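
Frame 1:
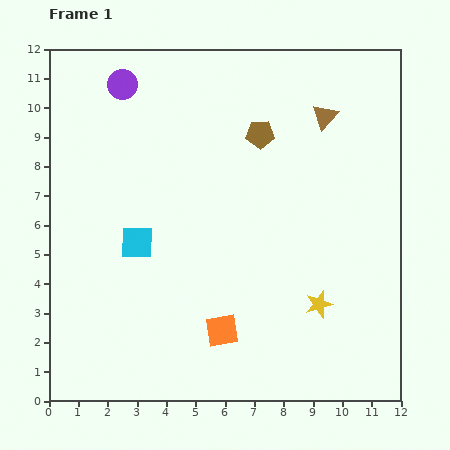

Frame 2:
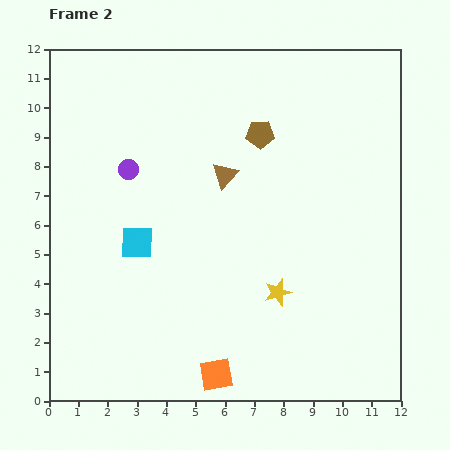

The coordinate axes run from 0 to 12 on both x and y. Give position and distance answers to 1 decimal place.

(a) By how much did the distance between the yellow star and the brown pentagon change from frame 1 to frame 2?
-0.7

Distance in frame 1: 6.1. Distance in frame 2: 5.4.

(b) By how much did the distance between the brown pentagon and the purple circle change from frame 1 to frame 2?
-0.3

Distance in frame 1: 5.0. Distance in frame 2: 4.7.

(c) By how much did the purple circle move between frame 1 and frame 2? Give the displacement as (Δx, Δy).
(0.2, -2.9)

The purple circle was at (2.5, 10.8) in frame 1 and (2.7, 7.9) in frame 2.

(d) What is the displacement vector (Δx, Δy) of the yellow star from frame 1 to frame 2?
(-1.4, 0.4)

The yellow star was at (9.2, 3.3) in frame 1 and (7.8, 3.7) in frame 2.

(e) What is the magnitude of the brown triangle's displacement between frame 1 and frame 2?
3.9

The brown triangle moved from (9.4, 9.7) to (6.0, 7.7), a distance of √(3.4² + 2.0²) ≈ 3.9.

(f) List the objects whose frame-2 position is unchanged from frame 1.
the cyan square, the brown pentagon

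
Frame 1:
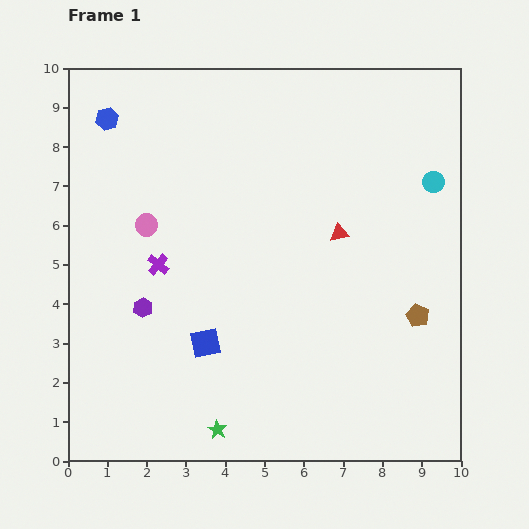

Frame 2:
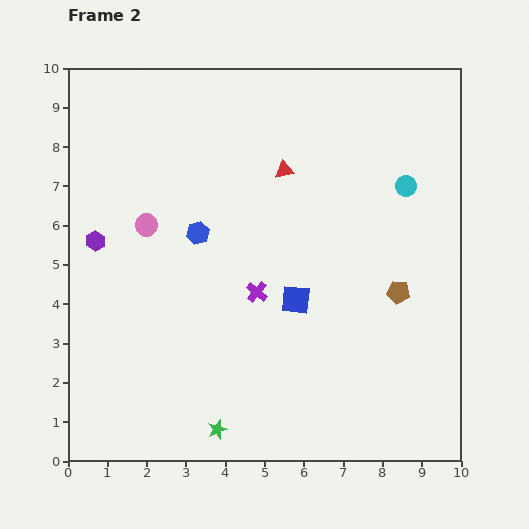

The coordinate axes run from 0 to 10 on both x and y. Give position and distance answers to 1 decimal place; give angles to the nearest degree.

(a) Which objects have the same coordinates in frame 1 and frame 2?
the pink circle, the green star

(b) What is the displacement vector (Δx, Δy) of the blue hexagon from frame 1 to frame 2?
(2.3, -2.9)

The blue hexagon was at (1.0, 8.7) in frame 1 and (3.3, 5.8) in frame 2.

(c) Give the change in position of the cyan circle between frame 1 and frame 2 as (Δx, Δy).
(-0.7, -0.1)

The cyan circle was at (9.3, 7.1) in frame 1 and (8.6, 7.0) in frame 2.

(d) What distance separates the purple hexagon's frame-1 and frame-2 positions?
2.1

The purple hexagon moved from (1.9, 3.9) to (0.7, 5.6), a distance of √(1.2² + 1.7²) ≈ 2.1.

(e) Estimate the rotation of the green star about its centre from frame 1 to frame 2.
22° clockwise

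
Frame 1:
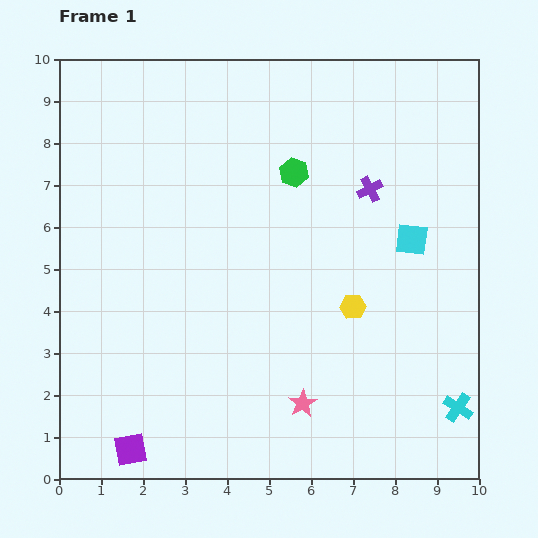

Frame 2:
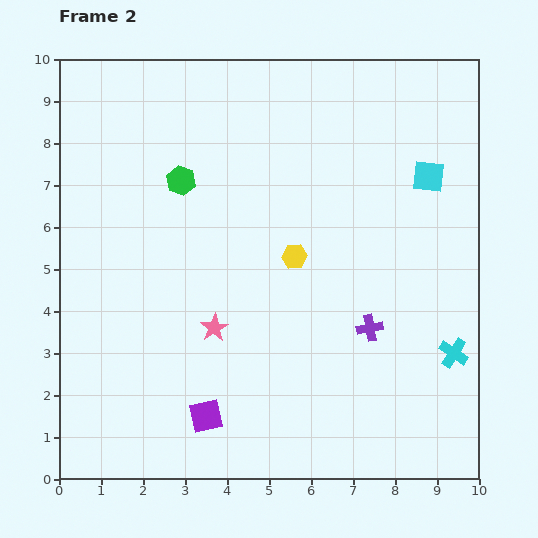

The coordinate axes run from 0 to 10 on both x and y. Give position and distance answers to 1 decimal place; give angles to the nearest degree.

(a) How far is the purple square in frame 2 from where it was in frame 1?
2.0

The purple square moved from (1.7, 0.7) to (3.5, 1.5), a distance of √(1.8² + 0.8²) ≈ 2.0.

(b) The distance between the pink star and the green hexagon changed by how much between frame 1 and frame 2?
-1.9

Distance in frame 1: 5.5. Distance in frame 2: 3.6.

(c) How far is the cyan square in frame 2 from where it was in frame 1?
1.6

The cyan square moved from (8.4, 5.7) to (8.8, 7.2), a distance of √(0.4² + 1.5²) ≈ 1.6.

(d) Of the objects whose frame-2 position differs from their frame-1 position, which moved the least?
the cyan cross

(moved 1.3)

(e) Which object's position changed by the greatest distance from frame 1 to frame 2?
the purple cross

(moved 3.3; next 2.8)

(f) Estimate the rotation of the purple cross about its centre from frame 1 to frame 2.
17° clockwise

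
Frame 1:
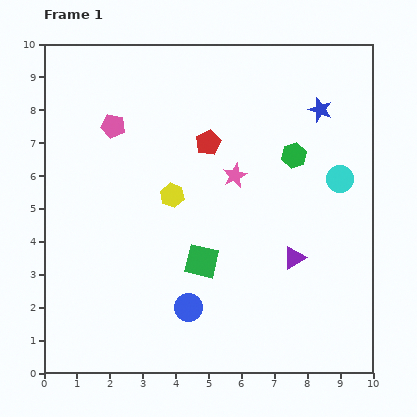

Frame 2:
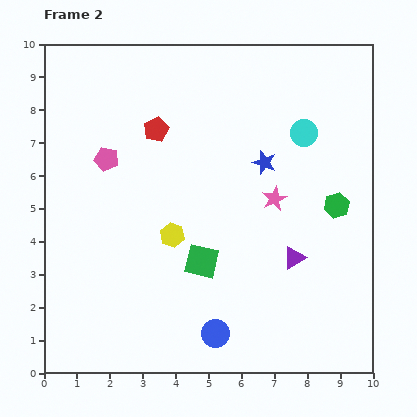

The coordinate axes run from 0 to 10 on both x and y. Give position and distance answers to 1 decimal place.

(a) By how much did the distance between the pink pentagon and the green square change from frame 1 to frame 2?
-0.7

Distance in frame 1: 4.9. Distance in frame 2: 4.2.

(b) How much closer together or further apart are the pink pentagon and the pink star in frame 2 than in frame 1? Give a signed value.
+1.2

Distance in frame 1: 4.0. Distance in frame 2: 5.2.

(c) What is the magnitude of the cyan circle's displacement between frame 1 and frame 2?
1.8

The cyan circle moved from (9.0, 5.9) to (7.9, 7.3), a distance of √(1.1² + 1.4²) ≈ 1.8.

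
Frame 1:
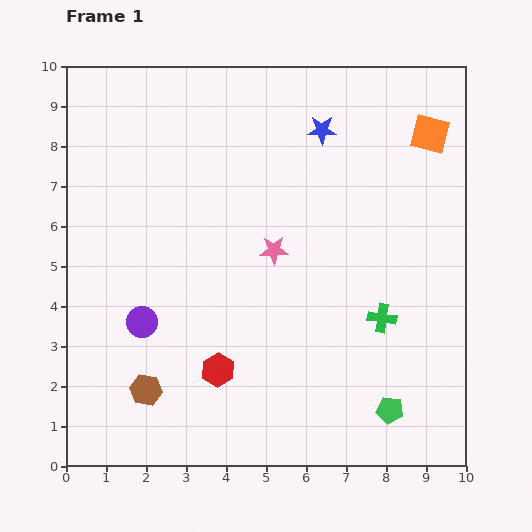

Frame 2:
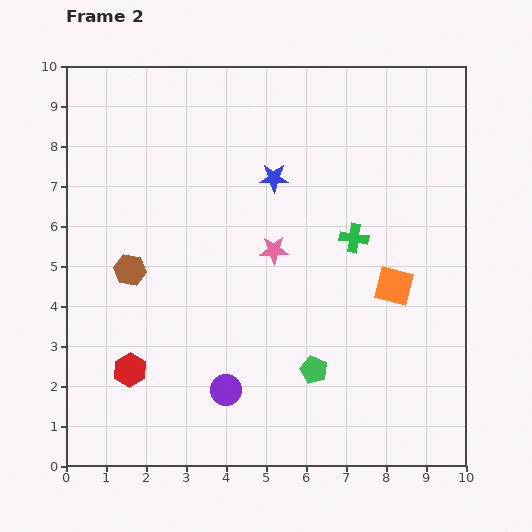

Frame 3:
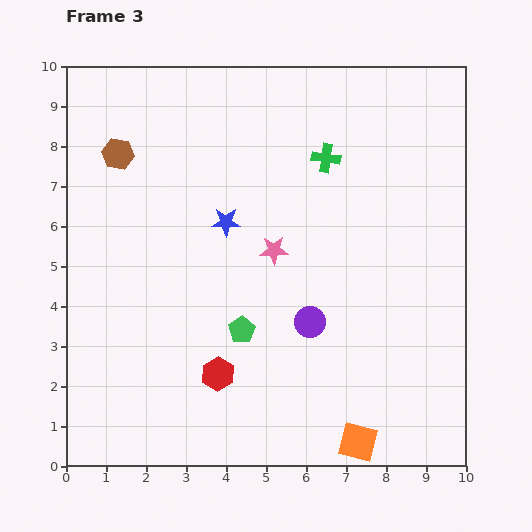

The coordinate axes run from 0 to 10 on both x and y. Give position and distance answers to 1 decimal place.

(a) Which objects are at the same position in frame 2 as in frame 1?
the pink star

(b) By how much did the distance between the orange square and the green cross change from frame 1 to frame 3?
+2.3

Distance in frame 1: 4.8. Distance in frame 3: 7.1.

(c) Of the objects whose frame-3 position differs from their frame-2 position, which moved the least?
the blue star

(moved 1.6)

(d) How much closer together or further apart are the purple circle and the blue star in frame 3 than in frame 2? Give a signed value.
-2.1

Distance in frame 2: 5.4. Distance in frame 3: 3.3.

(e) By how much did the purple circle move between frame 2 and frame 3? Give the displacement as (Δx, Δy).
(2.1, 1.7)

The purple circle was at (4.0, 1.9) in frame 2 and (6.1, 3.6) in frame 3.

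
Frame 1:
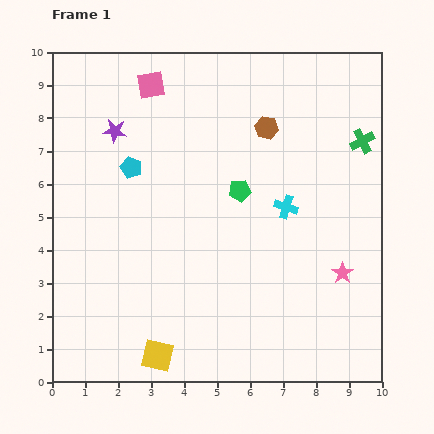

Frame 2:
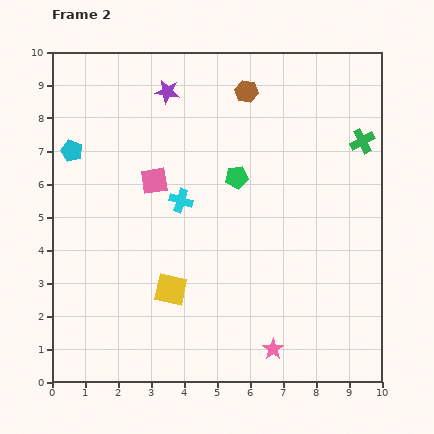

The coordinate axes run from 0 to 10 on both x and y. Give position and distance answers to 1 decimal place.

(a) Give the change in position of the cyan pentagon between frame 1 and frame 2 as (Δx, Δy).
(-1.8, 0.5)

The cyan pentagon was at (2.4, 6.5) in frame 1 and (0.6, 7.0) in frame 2.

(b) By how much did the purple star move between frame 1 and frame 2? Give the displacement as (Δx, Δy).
(1.6, 1.2)

The purple star was at (1.9, 7.6) in frame 1 and (3.5, 8.8) in frame 2.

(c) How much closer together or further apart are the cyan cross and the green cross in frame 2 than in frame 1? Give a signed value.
+2.8

Distance in frame 1: 3.0. Distance in frame 2: 5.8.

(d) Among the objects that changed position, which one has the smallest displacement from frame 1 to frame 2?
the green pentagon

(moved 0.4)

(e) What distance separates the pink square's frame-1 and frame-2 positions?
2.9

The pink square moved from (3.0, 9.0) to (3.1, 6.1), a distance of √(0.1² + 2.9²) ≈ 2.9.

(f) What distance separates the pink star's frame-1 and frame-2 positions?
3.1

The pink star moved from (8.8, 3.3) to (6.7, 1.0), a distance of √(2.1² + 2.3²) ≈ 3.1.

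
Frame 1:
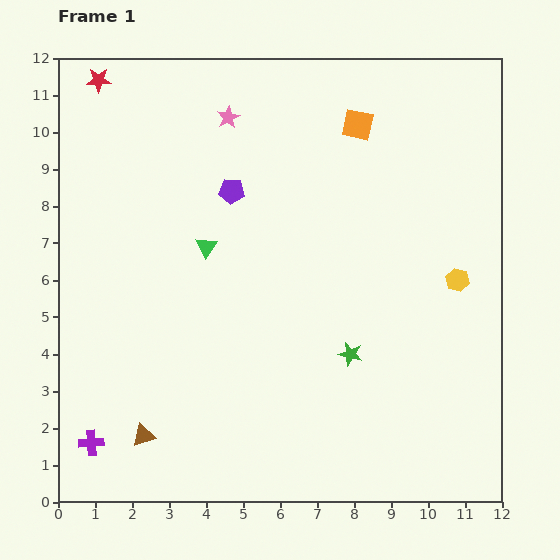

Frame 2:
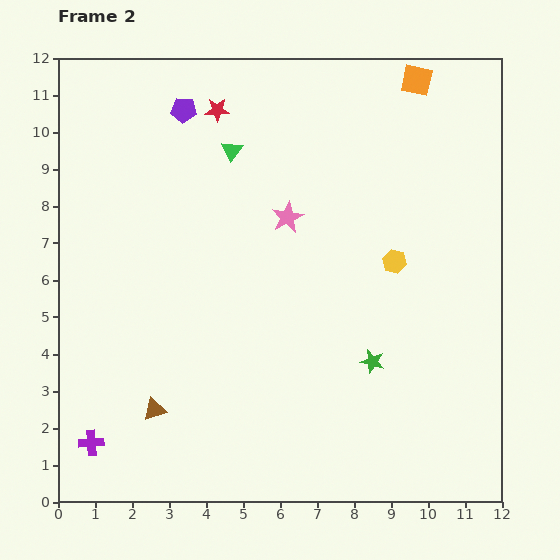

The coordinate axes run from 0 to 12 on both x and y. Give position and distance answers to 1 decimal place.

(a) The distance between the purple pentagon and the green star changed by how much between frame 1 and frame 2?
+3.1

Distance in frame 1: 5.4. Distance in frame 2: 8.5.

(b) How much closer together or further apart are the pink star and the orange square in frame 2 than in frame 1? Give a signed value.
+1.6

Distance in frame 1: 3.5. Distance in frame 2: 5.1.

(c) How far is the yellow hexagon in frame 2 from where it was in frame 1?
1.8

The yellow hexagon moved from (10.8, 6.0) to (9.1, 6.5), a distance of √(1.7² + 0.5²) ≈ 1.8.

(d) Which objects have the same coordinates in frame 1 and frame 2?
the purple cross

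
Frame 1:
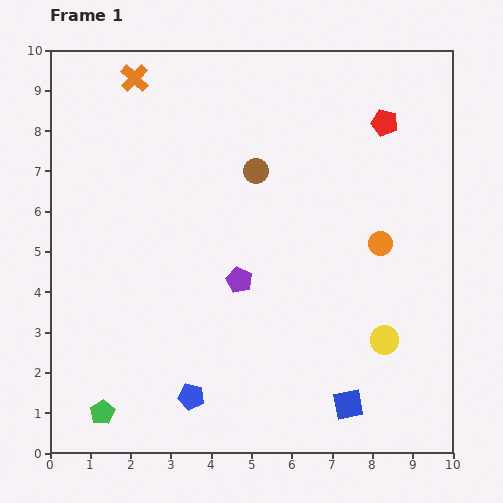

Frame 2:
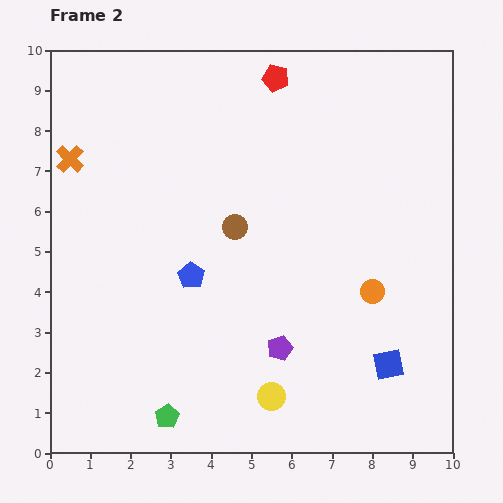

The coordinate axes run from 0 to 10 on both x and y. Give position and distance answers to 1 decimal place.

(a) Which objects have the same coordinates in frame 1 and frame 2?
none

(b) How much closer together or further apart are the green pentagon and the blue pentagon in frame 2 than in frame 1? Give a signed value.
+1.4

Distance in frame 1: 2.2. Distance in frame 2: 3.6.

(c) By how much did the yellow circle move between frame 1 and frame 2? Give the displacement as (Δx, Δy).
(-2.8, -1.4)

The yellow circle was at (8.3, 2.8) in frame 1 and (5.5, 1.4) in frame 2.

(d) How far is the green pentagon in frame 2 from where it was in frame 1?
1.6

The green pentagon moved from (1.3, 1.0) to (2.9, 0.9), a distance of √(1.6² + 0.1²) ≈ 1.6.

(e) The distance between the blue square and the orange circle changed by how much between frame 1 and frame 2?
-2.3

Distance in frame 1: 4.1. Distance in frame 2: 1.8.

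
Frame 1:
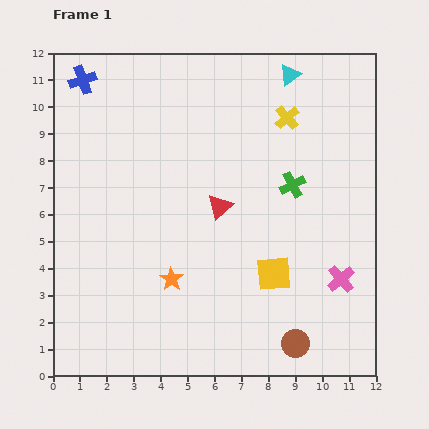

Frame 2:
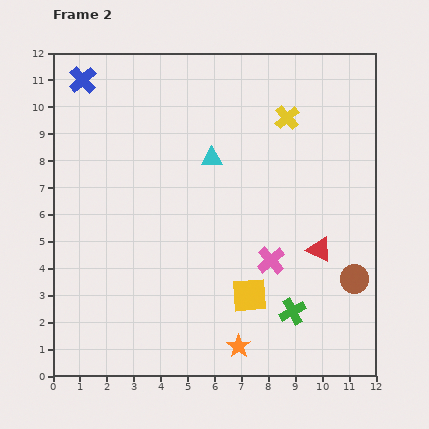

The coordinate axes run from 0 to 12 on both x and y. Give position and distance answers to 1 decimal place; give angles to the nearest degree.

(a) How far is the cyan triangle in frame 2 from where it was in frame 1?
4.2

The cyan triangle moved from (8.8, 11.2) to (5.9, 8.1), a distance of √(2.9² + 3.1²) ≈ 4.2.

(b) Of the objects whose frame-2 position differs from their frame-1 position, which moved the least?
the yellow square

(moved 1.2)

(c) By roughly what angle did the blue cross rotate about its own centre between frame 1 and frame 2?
23° counter-clockwise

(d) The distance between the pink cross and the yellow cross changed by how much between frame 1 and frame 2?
-1.0

Distance in frame 1: 6.3. Distance in frame 2: 5.3.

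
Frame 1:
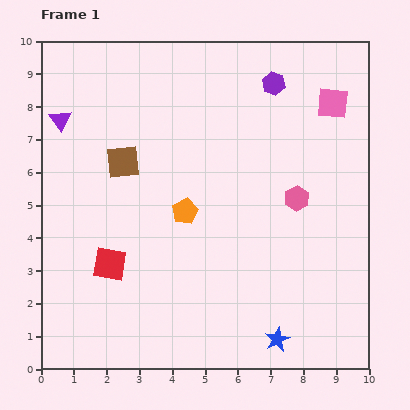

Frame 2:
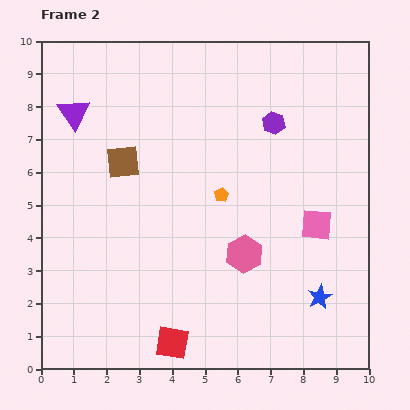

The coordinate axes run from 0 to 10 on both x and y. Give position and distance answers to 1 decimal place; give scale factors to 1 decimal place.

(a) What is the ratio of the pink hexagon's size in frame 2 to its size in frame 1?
1.5×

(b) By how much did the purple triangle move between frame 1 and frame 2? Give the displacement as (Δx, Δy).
(0.4, 0.2)

The purple triangle was at (0.6, 7.6) in frame 1 and (1.0, 7.8) in frame 2.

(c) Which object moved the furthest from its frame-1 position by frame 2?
the pink square

(moved 3.7; next 3.1)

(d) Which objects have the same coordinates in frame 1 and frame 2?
the brown square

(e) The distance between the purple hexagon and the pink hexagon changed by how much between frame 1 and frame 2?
+0.5

Distance in frame 1: 3.6. Distance in frame 2: 4.1.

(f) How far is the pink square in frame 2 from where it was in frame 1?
3.7

The pink square moved from (8.9, 8.1) to (8.4, 4.4), a distance of √(0.5² + 3.7²) ≈ 3.7.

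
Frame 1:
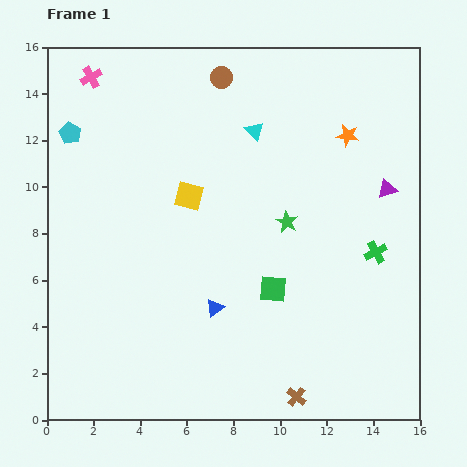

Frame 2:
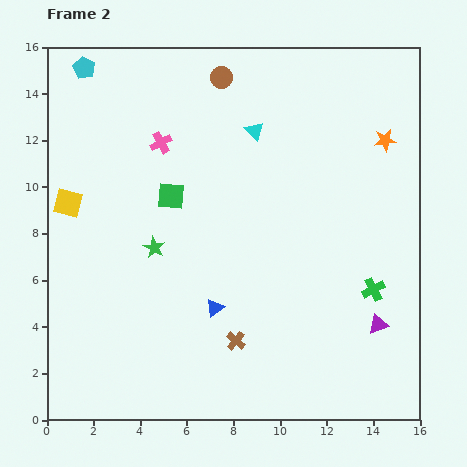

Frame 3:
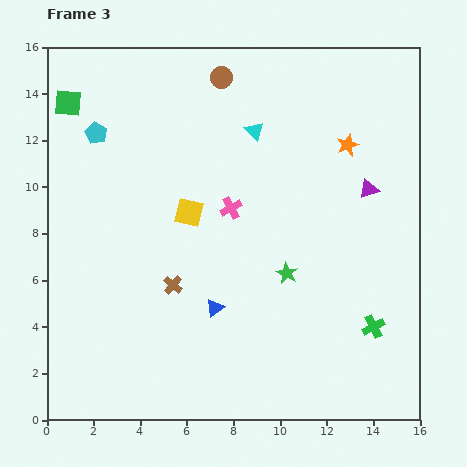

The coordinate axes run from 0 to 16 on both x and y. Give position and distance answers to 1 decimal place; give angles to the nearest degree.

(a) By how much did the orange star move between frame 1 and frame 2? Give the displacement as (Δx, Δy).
(1.6, -0.2)

The orange star was at (12.9, 12.2) in frame 1 and (14.5, 12.0) in frame 2.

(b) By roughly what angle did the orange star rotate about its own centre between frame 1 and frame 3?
31° counter-clockwise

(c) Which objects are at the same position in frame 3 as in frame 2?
the cyan triangle, the blue triangle, the brown circle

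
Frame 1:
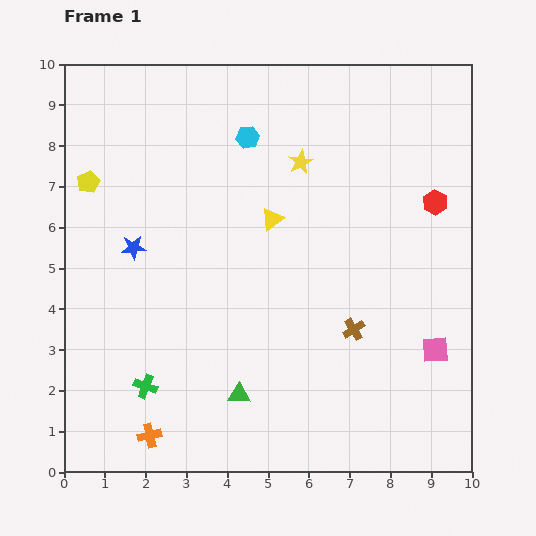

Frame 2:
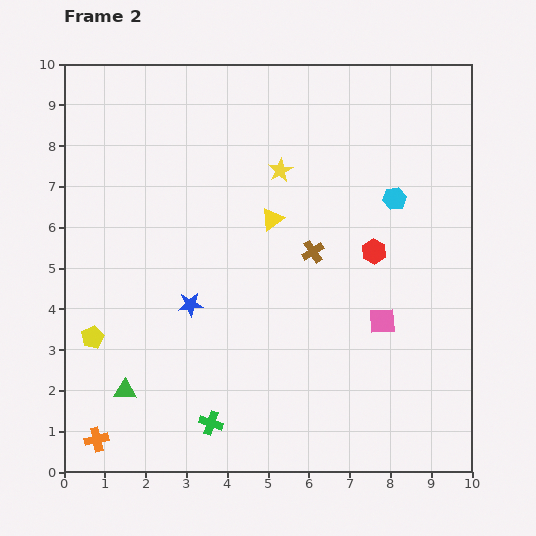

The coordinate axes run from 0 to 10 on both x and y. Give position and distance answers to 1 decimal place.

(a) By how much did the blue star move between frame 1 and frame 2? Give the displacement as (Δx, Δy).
(1.4, -1.4)

The blue star was at (1.7, 5.5) in frame 1 and (3.1, 4.1) in frame 2.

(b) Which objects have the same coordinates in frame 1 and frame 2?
the yellow triangle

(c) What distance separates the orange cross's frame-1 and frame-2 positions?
1.3

The orange cross moved from (2.1, 0.9) to (0.8, 0.8), a distance of √(1.3² + 0.1²) ≈ 1.3.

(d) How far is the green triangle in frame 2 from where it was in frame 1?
2.8

The green triangle moved from (4.3, 1.9) to (1.5, 2.0), a distance of √(2.8² + 0.1²) ≈ 2.8.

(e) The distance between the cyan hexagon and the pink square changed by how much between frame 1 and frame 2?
-3.9

Distance in frame 1: 6.9. Distance in frame 2: 3.0.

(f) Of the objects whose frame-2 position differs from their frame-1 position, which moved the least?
the yellow star

(moved 0.5)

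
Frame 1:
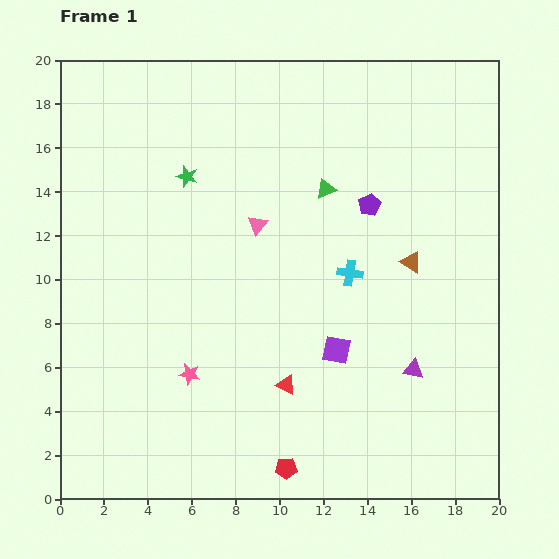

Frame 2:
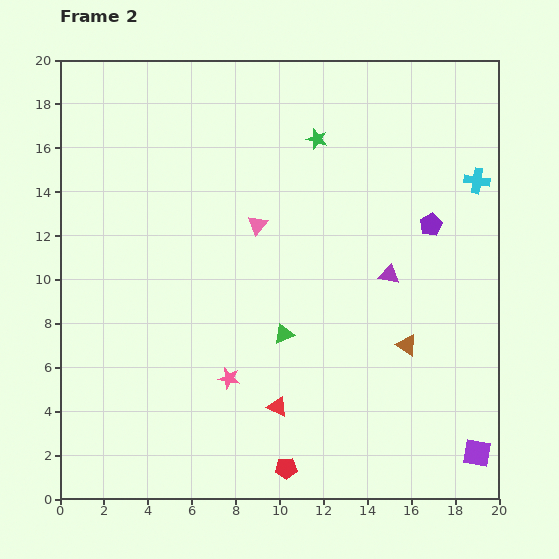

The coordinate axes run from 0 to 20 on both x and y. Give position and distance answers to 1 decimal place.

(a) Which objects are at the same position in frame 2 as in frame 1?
the red pentagon, the pink triangle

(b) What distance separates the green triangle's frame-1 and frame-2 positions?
6.9

The green triangle moved from (12.1, 14.1) to (10.2, 7.5), a distance of √(1.9² + 6.6²) ≈ 6.9.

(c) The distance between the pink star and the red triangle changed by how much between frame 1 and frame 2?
-1.8

Distance in frame 1: 4.4. Distance in frame 2: 2.6.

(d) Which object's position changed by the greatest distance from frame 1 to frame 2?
the purple square

(moved 7.9; next 7.2)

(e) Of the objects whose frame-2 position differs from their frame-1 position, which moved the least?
the red triangle

(moved 1.1)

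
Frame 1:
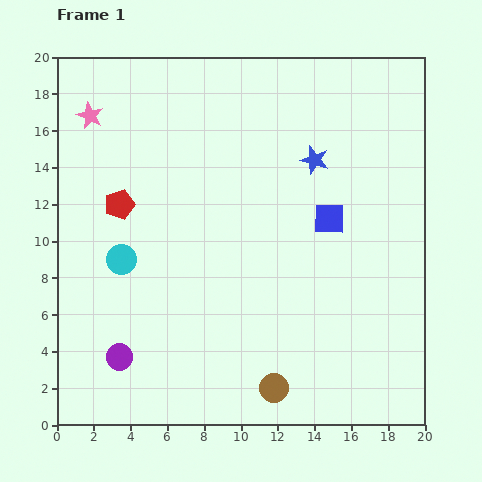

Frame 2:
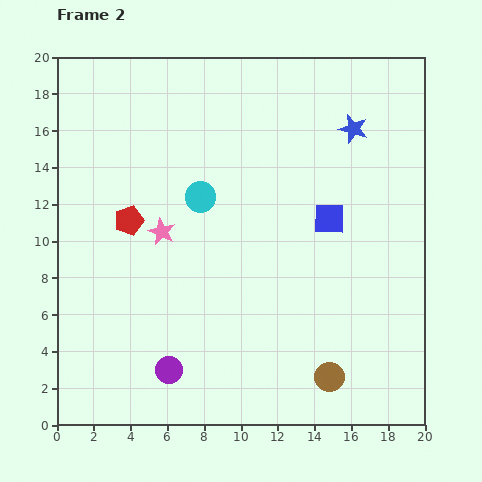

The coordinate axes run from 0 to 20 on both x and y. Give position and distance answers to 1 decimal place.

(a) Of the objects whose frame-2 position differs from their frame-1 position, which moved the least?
the red pentagon

(moved 1.0)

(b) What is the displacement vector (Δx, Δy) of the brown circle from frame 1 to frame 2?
(3.0, 0.6)

The brown circle was at (11.8, 2.0) in frame 1 and (14.8, 2.6) in frame 2.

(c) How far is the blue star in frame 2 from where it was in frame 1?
2.7

The blue star moved from (14.0, 14.4) to (16.1, 16.1), a distance of √(2.1² + 1.7²) ≈ 2.7.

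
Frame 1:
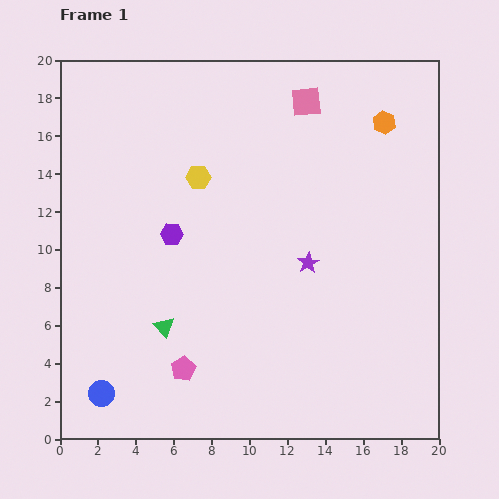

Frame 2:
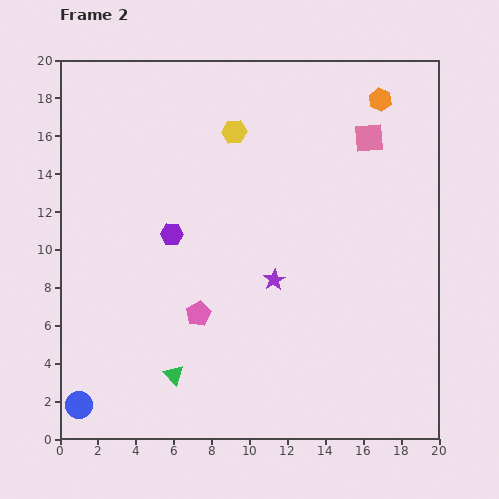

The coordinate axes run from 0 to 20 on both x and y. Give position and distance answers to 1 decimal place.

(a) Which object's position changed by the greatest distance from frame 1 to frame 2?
the pink square

(moved 3.8; next 3.1)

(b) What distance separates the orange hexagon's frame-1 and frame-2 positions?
1.2

The orange hexagon moved from (17.1, 16.7) to (16.9, 17.9), a distance of √(0.2² + 1.2²) ≈ 1.2.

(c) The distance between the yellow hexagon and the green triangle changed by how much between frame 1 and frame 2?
+5.1

Distance in frame 1: 8.1. Distance in frame 2: 13.2.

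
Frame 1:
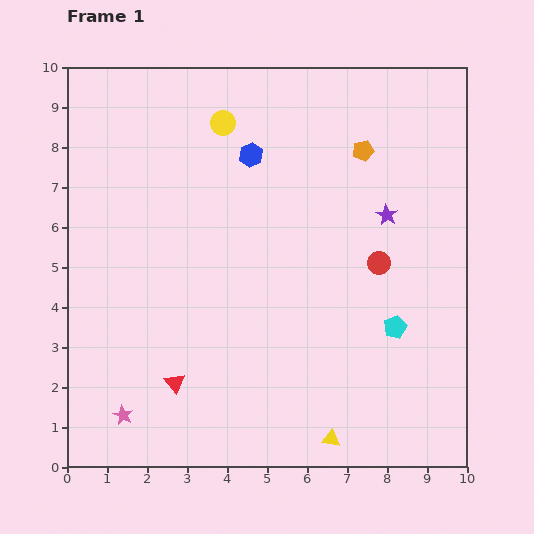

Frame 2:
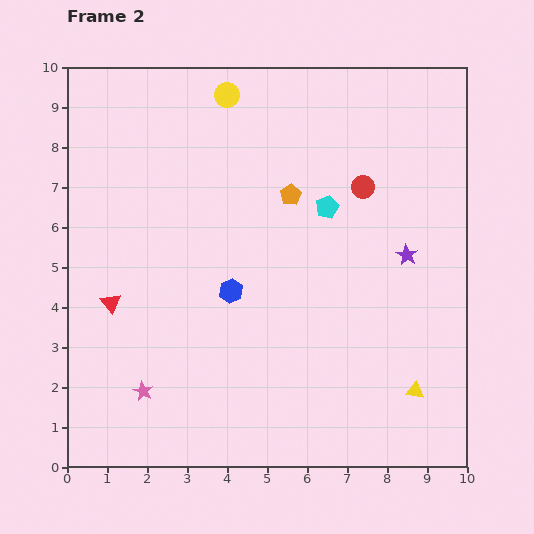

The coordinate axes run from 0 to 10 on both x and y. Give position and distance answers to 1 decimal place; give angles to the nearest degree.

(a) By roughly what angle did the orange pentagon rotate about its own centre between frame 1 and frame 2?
18° counter-clockwise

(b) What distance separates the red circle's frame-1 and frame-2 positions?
1.9

The red circle moved from (7.8, 5.1) to (7.4, 7.0), a distance of √(0.4² + 1.9²) ≈ 1.9.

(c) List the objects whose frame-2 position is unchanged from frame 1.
none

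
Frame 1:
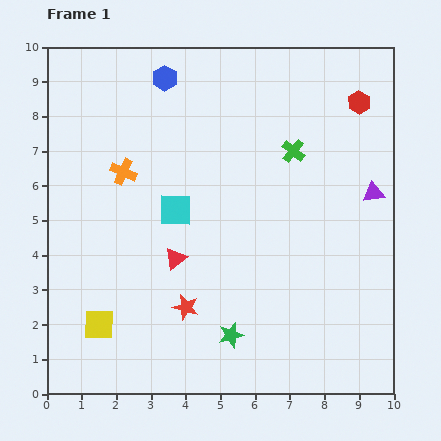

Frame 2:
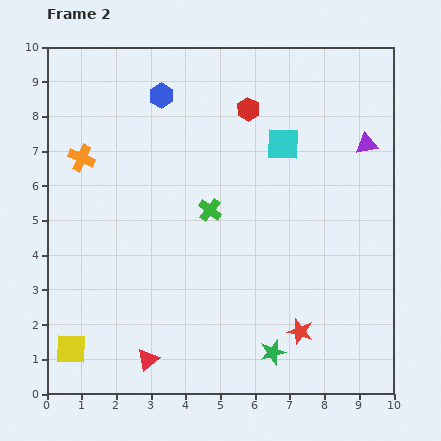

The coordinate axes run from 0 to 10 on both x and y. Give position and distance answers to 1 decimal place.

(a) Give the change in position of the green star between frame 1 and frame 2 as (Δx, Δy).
(1.2, -0.5)

The green star was at (5.3, 1.7) in frame 1 and (6.5, 1.2) in frame 2.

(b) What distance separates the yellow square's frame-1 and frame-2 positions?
1.1

The yellow square moved from (1.5, 2.0) to (0.7, 1.3), a distance of √(0.8² + 0.7²) ≈ 1.1.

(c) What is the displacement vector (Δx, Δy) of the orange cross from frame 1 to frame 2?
(-1.2, 0.4)

The orange cross was at (2.2, 6.4) in frame 1 and (1.0, 6.8) in frame 2.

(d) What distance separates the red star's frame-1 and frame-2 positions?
3.4

The red star moved from (4.0, 2.5) to (7.3, 1.8), a distance of √(3.3² + 0.7²) ≈ 3.4.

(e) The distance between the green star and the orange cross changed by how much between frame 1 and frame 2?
+2.2

Distance in frame 1: 5.6. Distance in frame 2: 7.8.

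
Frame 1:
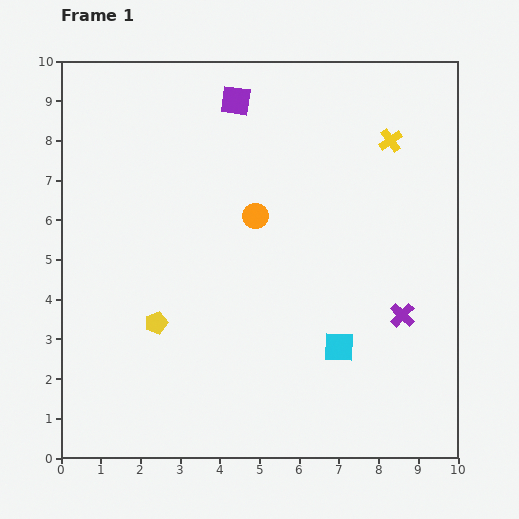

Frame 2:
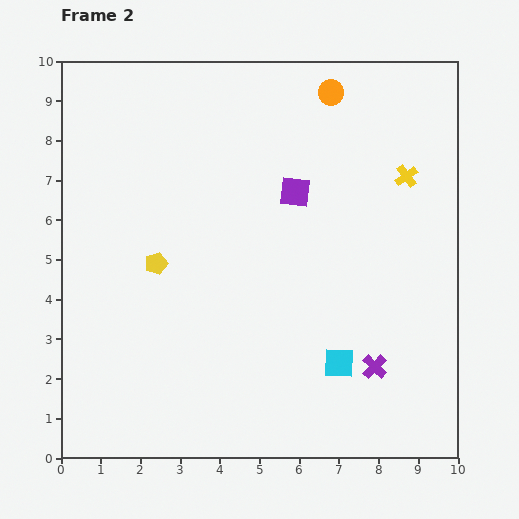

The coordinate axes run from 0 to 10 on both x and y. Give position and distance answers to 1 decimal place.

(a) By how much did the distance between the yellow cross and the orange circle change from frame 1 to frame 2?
-1.1

Distance in frame 1: 3.9. Distance in frame 2: 2.8.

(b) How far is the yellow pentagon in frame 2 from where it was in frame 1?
1.5

The yellow pentagon moved from (2.4, 3.4) to (2.4, 4.9), a distance of √(0.0² + 1.5²) ≈ 1.5.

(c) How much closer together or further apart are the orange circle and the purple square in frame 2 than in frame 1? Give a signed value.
-0.2

Distance in frame 1: 2.9. Distance in frame 2: 2.7.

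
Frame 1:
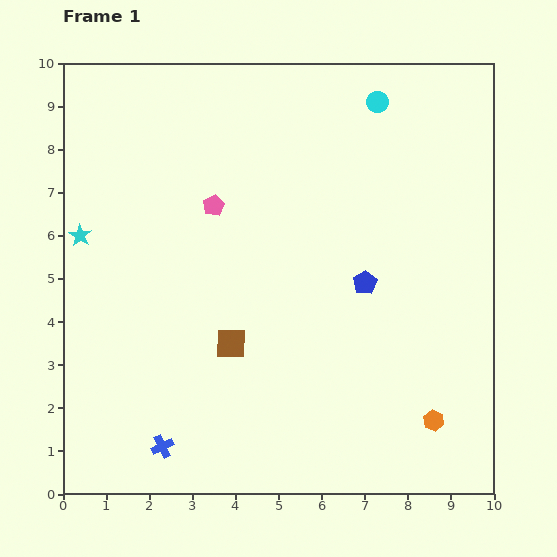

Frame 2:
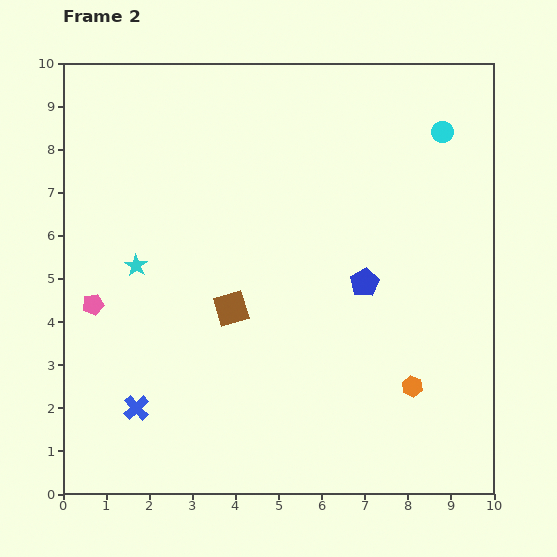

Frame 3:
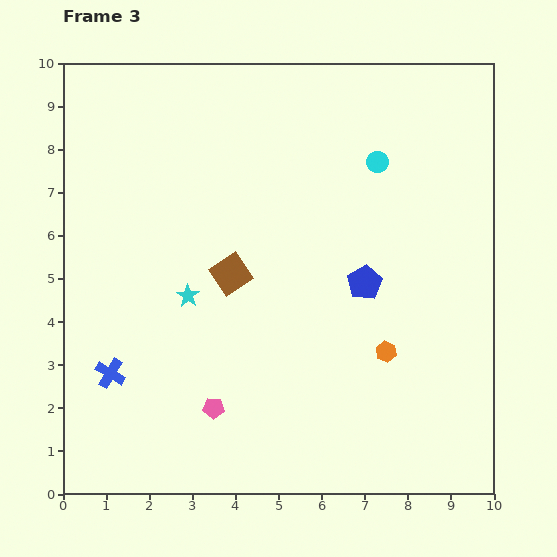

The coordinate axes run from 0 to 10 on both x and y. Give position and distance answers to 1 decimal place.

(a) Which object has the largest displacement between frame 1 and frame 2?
the pink pentagon

(moved 3.6; next 1.7)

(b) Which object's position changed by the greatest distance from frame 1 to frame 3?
the pink pentagon

(moved 4.7; next 2.9)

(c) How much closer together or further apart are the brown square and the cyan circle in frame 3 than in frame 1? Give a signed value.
-2.3

Distance in frame 1: 6.6. Distance in frame 3: 4.3.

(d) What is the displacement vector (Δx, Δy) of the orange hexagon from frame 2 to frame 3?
(-0.6, 0.8)

The orange hexagon was at (8.1, 2.5) in frame 2 and (7.5, 3.3) in frame 3.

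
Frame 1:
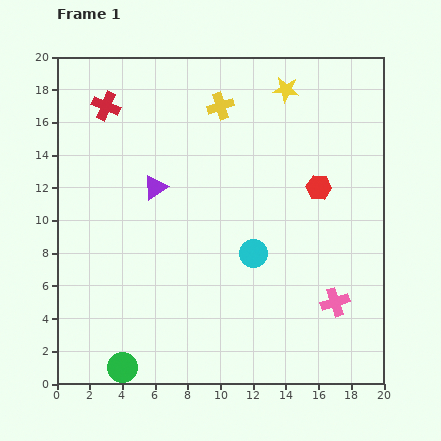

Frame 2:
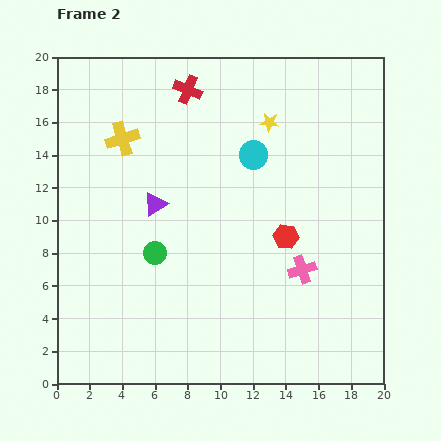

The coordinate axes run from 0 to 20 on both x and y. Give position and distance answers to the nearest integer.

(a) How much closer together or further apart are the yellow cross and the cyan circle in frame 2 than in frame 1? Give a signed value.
-1

Distance in frame 1: 9. Distance in frame 2: 8.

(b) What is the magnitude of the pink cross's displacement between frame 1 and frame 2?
3

The pink cross moved from (17, 5) to (15, 7), a distance of √(2² + 2²) ≈ 3.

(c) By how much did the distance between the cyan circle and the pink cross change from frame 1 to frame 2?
+2

Distance in frame 1: 6. Distance in frame 2: 8.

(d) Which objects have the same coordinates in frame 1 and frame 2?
none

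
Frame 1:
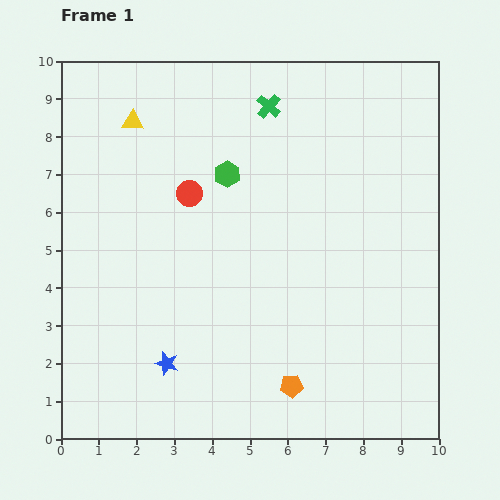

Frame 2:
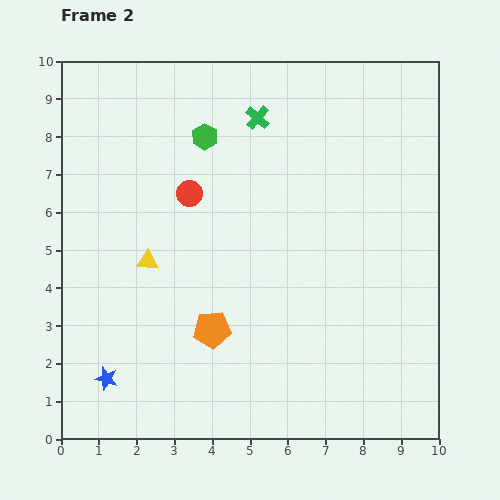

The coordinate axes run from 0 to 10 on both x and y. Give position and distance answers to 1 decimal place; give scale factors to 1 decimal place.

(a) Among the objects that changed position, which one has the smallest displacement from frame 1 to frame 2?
the green cross

(moved 0.4)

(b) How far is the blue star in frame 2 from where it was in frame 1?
1.6

The blue star moved from (2.8, 2.0) to (1.2, 1.6), a distance of √(1.6² + 0.4²) ≈ 1.6.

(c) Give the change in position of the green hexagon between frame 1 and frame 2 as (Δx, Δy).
(-0.6, 1.0)

The green hexagon was at (4.4, 7.0) in frame 1 and (3.8, 8.0) in frame 2.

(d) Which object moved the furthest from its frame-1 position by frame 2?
the yellow triangle

(moved 3.7; next 2.6)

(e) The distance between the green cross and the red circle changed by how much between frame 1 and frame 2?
-0.4

Distance in frame 1: 3.1. Distance in frame 2: 2.7.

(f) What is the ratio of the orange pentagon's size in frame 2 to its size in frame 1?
1.6×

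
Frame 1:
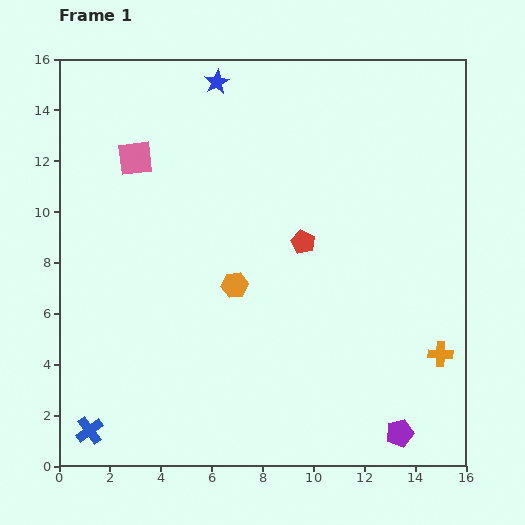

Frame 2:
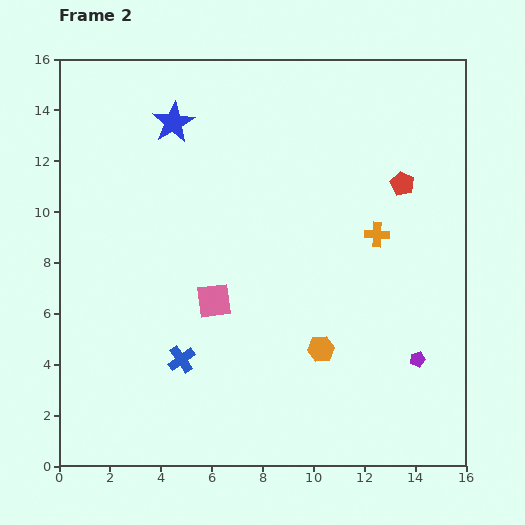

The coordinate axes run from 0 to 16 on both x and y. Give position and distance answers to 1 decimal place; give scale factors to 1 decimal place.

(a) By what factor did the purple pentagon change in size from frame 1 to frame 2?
0.6×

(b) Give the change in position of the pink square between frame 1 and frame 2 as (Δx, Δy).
(3.1, -5.6)

The pink square was at (3.0, 12.1) in frame 1 and (6.1, 6.5) in frame 2.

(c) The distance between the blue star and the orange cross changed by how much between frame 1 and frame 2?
-4.8

Distance in frame 1: 13.9. Distance in frame 2: 9.1.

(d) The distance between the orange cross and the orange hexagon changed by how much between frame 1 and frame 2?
-3.5

Distance in frame 1: 8.5. Distance in frame 2: 5.0.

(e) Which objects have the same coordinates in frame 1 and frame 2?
none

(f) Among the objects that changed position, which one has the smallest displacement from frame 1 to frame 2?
the blue star

(moved 2.3)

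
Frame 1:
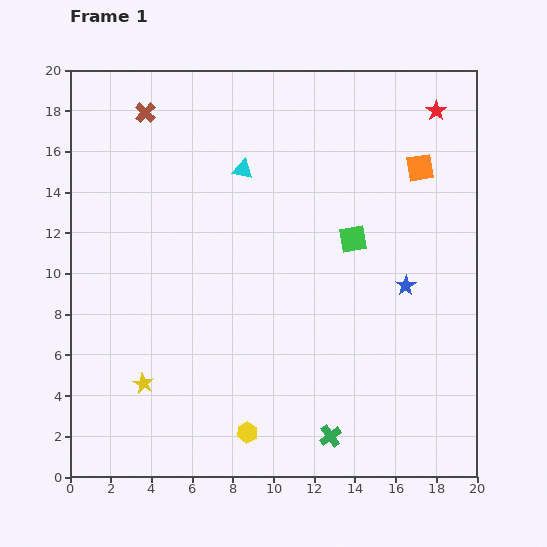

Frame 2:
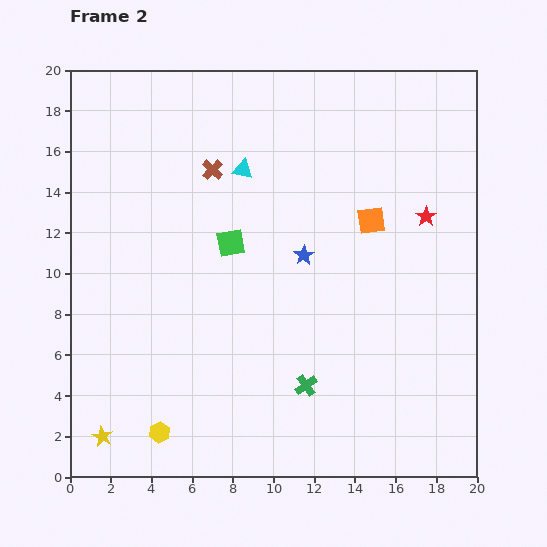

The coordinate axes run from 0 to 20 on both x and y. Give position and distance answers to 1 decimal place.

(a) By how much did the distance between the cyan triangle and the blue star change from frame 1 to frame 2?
-4.6

Distance in frame 1: 9.8. Distance in frame 2: 5.2.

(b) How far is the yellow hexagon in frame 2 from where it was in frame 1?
4.3

The yellow hexagon moved from (8.7, 2.2) to (4.4, 2.2), a distance of √(4.3² + 0.0²) ≈ 4.3.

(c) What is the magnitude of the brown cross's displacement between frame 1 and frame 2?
4.3

The brown cross moved from (3.7, 17.9) to (7.0, 15.1), a distance of √(3.3² + 2.8²) ≈ 4.3.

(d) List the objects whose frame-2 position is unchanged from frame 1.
the cyan triangle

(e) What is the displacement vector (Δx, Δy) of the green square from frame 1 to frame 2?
(-6.0, -0.2)

The green square was at (13.9, 11.7) in frame 1 and (7.9, 11.5) in frame 2.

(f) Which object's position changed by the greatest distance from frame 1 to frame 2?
the green square

(moved 6.0; next 5.2)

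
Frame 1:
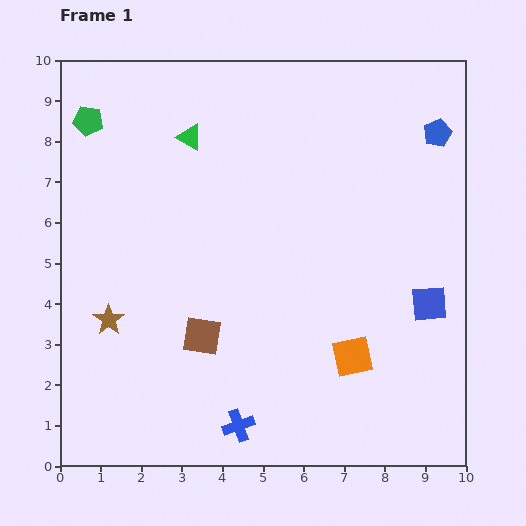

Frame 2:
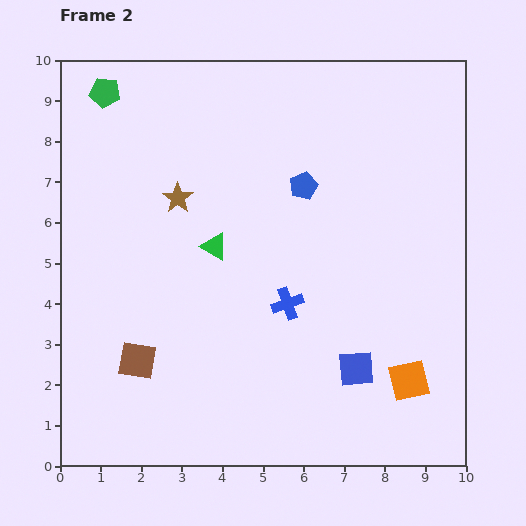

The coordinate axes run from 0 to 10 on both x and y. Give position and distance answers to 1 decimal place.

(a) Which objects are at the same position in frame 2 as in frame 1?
none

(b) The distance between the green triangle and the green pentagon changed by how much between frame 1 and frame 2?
+2.2

Distance in frame 1: 2.5. Distance in frame 2: 4.7.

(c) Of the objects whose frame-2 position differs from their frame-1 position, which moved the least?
the green pentagon

(moved 0.8)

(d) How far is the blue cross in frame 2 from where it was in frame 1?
3.2

The blue cross moved from (4.4, 1.0) to (5.6, 4.0), a distance of √(1.2² + 3.0²) ≈ 3.2.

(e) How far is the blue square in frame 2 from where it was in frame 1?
2.4

The blue square moved from (9.1, 4.0) to (7.3, 2.4), a distance of √(1.8² + 1.6²) ≈ 2.4.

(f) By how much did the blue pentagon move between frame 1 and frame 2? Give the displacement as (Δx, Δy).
(-3.3, -1.3)

The blue pentagon was at (9.3, 8.2) in frame 1 and (6.0, 6.9) in frame 2.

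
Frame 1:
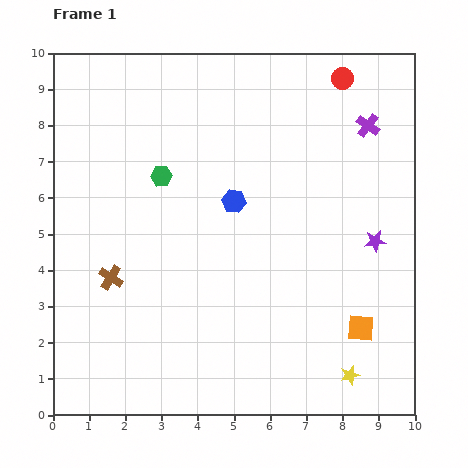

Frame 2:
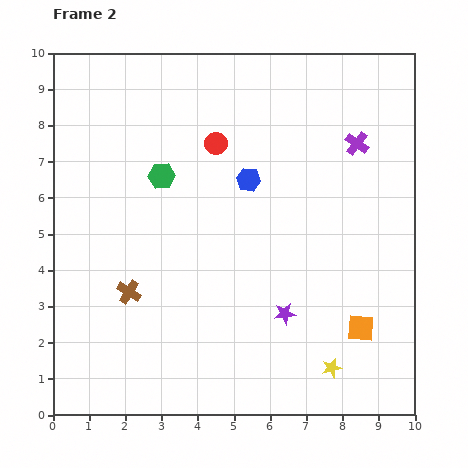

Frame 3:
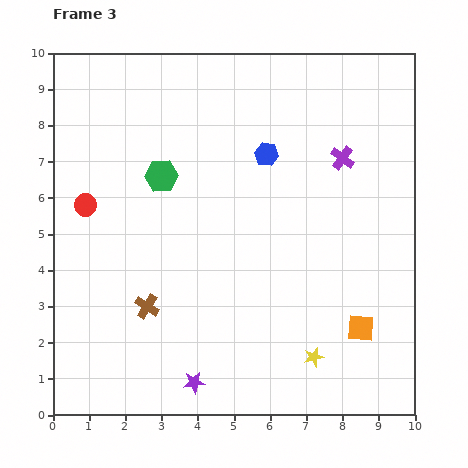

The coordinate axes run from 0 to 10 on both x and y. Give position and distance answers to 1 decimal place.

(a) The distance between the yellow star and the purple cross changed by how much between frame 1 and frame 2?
-0.7

Distance in frame 1: 6.9. Distance in frame 2: 6.2.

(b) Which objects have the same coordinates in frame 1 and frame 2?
the orange square, the green hexagon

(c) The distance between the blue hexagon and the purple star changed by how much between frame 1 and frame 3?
+2.5

Distance in frame 1: 4.1. Distance in frame 3: 6.6.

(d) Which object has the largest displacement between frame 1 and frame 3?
the red circle

(moved 7.9; next 6.3)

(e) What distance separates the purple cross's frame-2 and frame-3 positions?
0.6

The purple cross moved from (8.4, 7.5) to (8.0, 7.1), a distance of √(0.4² + 0.4²) ≈ 0.6.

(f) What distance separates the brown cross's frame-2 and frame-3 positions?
0.6

The brown cross moved from (2.1, 3.4) to (2.6, 3.0), a distance of √(0.5² + 0.4²) ≈ 0.6.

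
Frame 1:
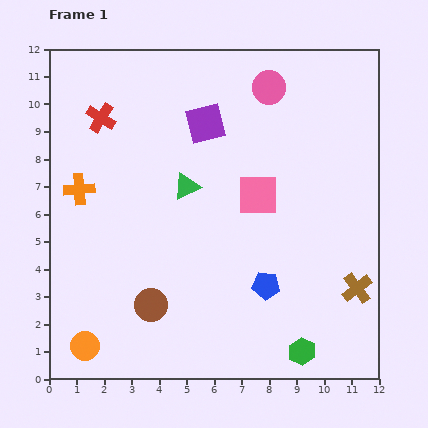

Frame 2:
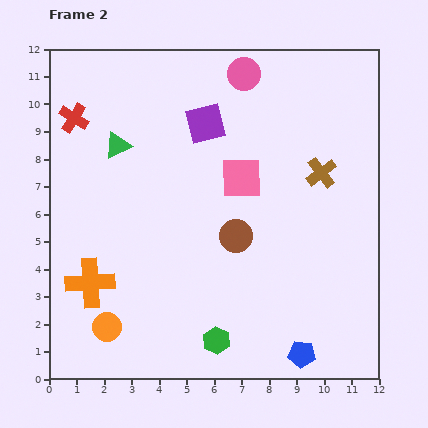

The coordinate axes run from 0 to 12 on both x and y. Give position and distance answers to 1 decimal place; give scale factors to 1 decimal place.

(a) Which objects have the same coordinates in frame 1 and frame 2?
the purple square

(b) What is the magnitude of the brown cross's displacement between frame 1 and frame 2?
4.4

The brown cross moved from (11.2, 3.3) to (9.9, 7.5), a distance of √(1.3² + 4.2²) ≈ 4.4.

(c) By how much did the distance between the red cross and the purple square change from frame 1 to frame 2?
+1.0

Distance in frame 1: 3.8. Distance in frame 2: 4.8.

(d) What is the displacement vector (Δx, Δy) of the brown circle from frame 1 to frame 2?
(3.1, 2.5)

The brown circle was at (3.7, 2.7) in frame 1 and (6.8, 5.2) in frame 2.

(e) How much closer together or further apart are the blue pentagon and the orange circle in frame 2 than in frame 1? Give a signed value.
+0.2

Distance in frame 1: 7.0. Distance in frame 2: 7.2.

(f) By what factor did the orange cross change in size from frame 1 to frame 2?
1.6×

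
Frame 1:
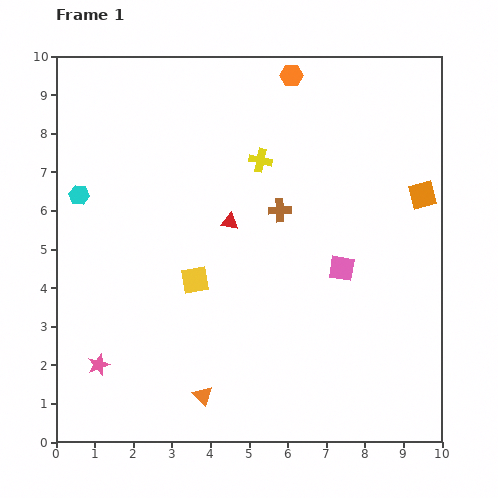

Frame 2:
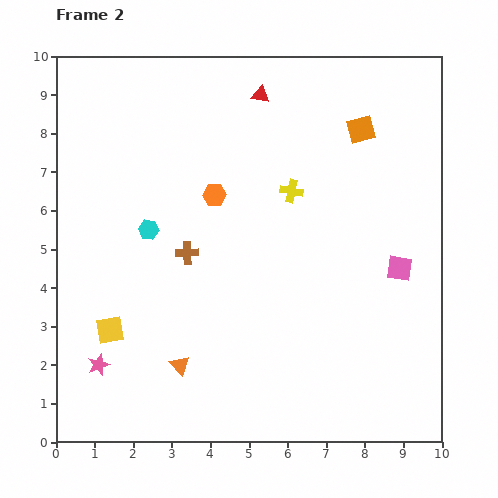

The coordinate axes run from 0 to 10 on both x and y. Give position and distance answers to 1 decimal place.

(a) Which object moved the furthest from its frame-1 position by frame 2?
the orange hexagon

(moved 3.7; next 3.4)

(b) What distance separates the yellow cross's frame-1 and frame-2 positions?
1.1

The yellow cross moved from (5.3, 7.3) to (6.1, 6.5), a distance of √(0.8² + 0.8²) ≈ 1.1.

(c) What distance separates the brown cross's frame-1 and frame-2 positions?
2.6

The brown cross moved from (5.8, 6.0) to (3.4, 4.9), a distance of √(2.4² + 1.1²) ≈ 2.6.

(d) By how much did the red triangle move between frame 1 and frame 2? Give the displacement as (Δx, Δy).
(0.8, 3.3)

The red triangle was at (4.5, 5.7) in frame 1 and (5.3, 9.0) in frame 2.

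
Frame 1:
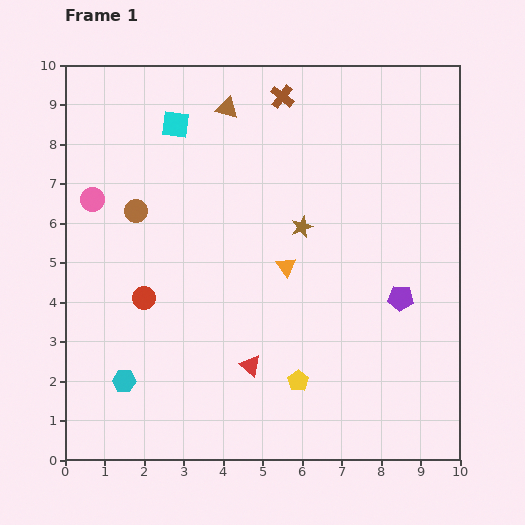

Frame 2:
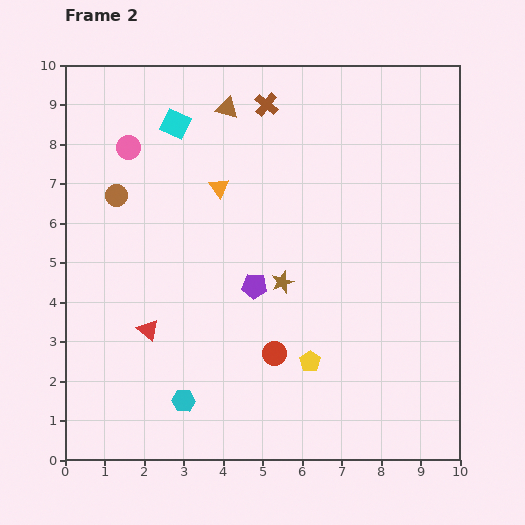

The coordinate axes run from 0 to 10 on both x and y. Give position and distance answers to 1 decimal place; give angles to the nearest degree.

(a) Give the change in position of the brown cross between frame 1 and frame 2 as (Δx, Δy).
(-0.4, -0.2)

The brown cross was at (5.5, 9.2) in frame 1 and (5.1, 9.0) in frame 2.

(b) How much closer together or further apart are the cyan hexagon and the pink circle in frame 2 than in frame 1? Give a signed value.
+1.9

Distance in frame 1: 4.7. Distance in frame 2: 6.6.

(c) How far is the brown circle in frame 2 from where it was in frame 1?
0.6

The brown circle moved from (1.8, 6.3) to (1.3, 6.7), a distance of √(0.5² + 0.4²) ≈ 0.6.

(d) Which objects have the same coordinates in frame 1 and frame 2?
the brown triangle, the cyan square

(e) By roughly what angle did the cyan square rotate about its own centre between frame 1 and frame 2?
18° clockwise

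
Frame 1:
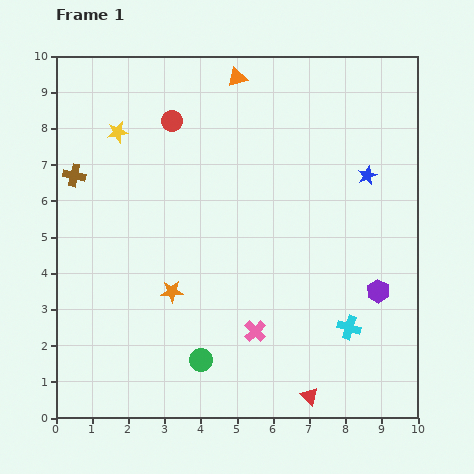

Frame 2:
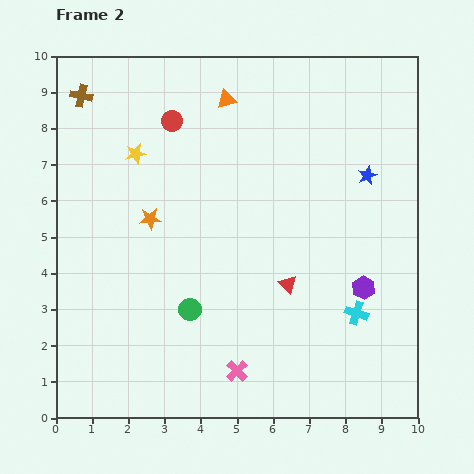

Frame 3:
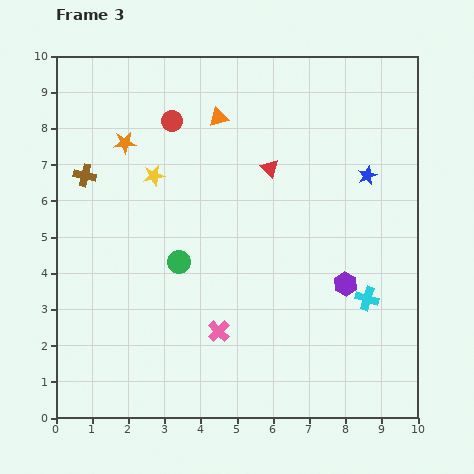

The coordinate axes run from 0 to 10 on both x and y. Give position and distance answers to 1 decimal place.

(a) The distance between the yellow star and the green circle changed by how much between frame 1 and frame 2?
-2.1

Distance in frame 1: 6.7. Distance in frame 2: 4.6.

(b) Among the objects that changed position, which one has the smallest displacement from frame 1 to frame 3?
the brown cross

(moved 0.3)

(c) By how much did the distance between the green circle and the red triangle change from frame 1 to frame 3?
+0.4

Distance in frame 1: 3.2. Distance in frame 3: 3.6.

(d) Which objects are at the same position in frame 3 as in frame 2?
the blue star, the red circle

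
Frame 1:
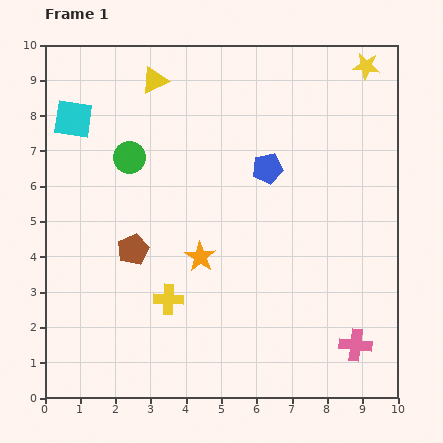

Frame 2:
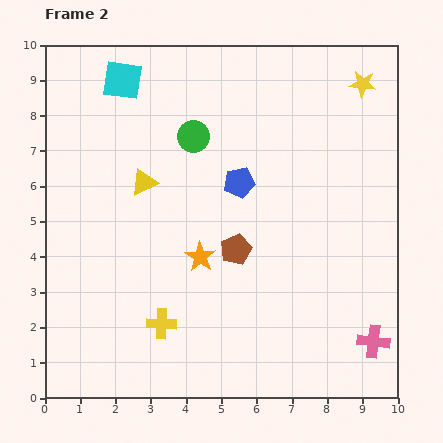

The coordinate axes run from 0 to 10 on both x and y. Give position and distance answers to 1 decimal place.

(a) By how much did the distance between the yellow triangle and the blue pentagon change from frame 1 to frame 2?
-1.4

Distance in frame 1: 4.1. Distance in frame 2: 2.7.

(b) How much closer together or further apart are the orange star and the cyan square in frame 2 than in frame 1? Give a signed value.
+0.2

Distance in frame 1: 5.3. Distance in frame 2: 5.5.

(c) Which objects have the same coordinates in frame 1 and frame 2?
the orange star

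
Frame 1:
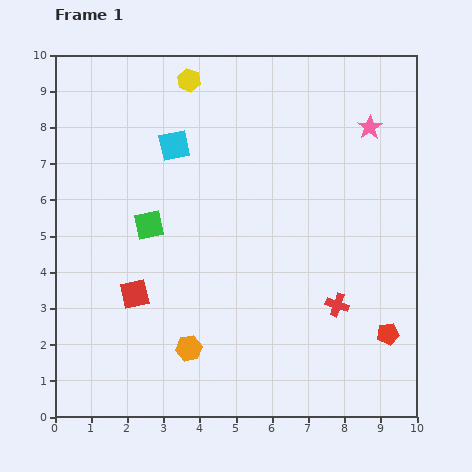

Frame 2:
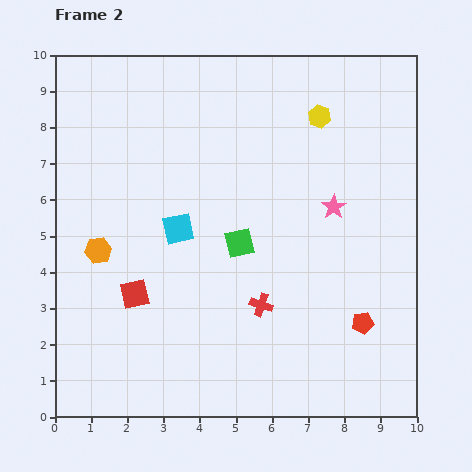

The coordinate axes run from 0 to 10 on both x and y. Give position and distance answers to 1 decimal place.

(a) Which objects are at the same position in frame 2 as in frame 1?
the red square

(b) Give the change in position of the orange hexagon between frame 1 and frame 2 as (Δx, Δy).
(-2.5, 2.7)

The orange hexagon was at (3.7, 1.9) in frame 1 and (1.2, 4.6) in frame 2.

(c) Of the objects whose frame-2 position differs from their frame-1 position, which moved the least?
the red pentagon

(moved 0.8)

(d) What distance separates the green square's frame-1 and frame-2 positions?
2.5

The green square moved from (2.6, 5.3) to (5.1, 4.8), a distance of √(2.5² + 0.5²) ≈ 2.5.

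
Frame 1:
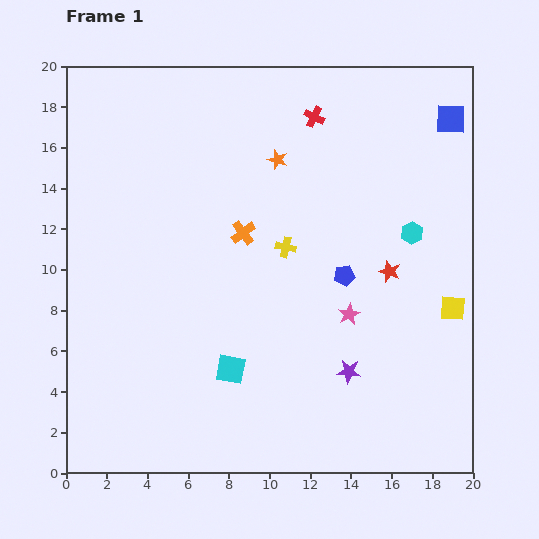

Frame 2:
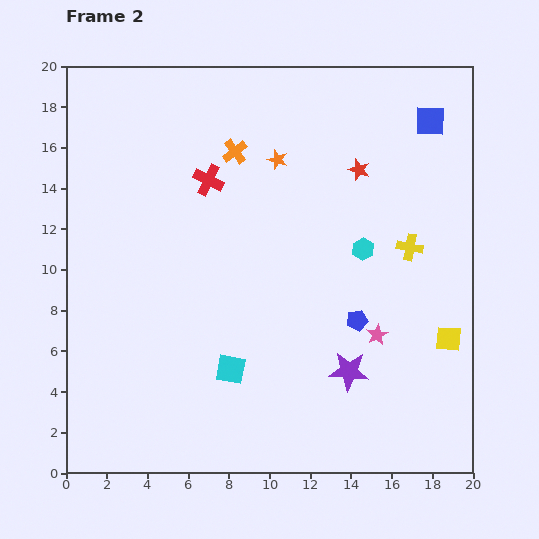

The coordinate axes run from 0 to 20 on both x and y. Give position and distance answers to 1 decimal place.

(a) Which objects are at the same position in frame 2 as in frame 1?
the purple star, the orange star, the cyan square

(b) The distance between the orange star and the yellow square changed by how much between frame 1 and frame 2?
+0.9

Distance in frame 1: 11.3. Distance in frame 2: 12.2.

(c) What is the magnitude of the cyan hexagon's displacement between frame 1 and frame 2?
2.5

The cyan hexagon moved from (17.0, 11.8) to (14.6, 11.0), a distance of √(2.4² + 0.8²) ≈ 2.5.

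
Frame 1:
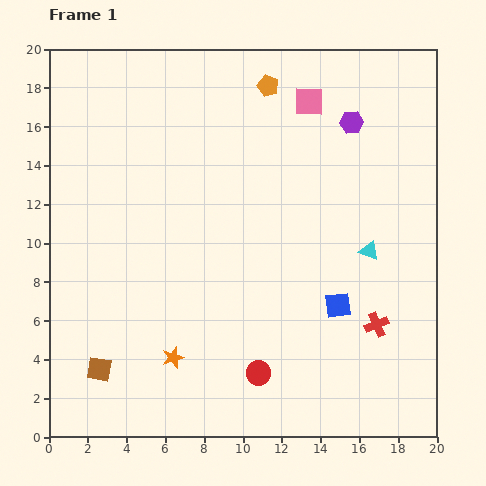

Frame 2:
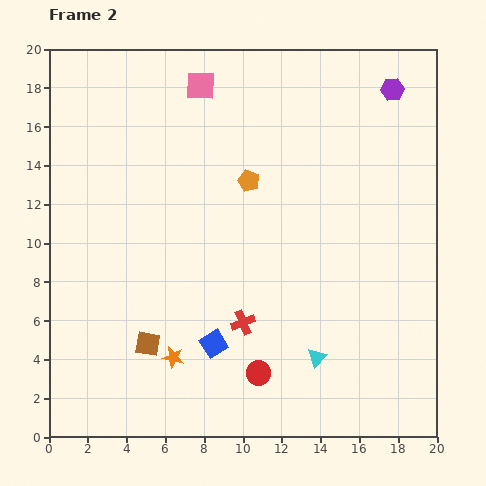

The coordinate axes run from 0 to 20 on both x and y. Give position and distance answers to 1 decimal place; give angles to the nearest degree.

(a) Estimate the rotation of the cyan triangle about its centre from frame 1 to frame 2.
50° clockwise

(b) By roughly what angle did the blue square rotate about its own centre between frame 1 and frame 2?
25° counter-clockwise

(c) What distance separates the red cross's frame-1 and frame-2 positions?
6.9

The red cross moved from (16.9, 5.8) to (10.0, 5.9), a distance of √(6.9² + 0.1²) ≈ 6.9.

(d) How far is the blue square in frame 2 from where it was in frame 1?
6.7

The blue square moved from (14.9, 6.8) to (8.5, 4.8), a distance of √(6.4² + 2.0²) ≈ 6.7.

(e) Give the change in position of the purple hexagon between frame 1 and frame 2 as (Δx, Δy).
(2.1, 1.7)

The purple hexagon was at (15.6, 16.2) in frame 1 and (17.7, 17.9) in frame 2.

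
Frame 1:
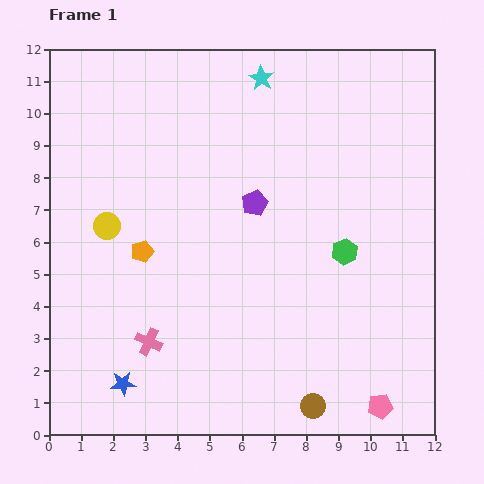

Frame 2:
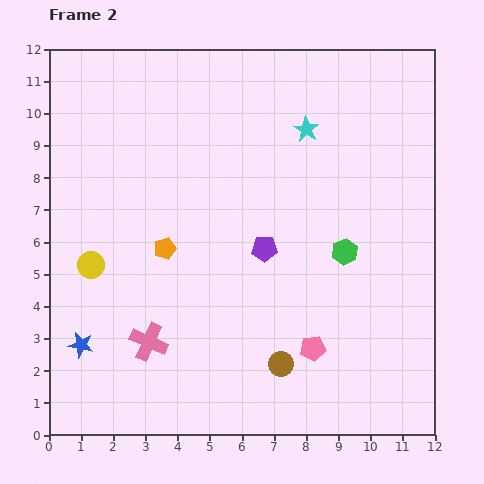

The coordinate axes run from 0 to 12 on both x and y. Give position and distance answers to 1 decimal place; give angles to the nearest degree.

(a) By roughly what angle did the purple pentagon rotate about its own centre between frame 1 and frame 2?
22° clockwise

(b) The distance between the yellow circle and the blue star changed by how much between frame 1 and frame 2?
-2.4

Distance in frame 1: 4.9. Distance in frame 2: 2.5.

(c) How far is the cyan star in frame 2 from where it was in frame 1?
2.1

The cyan star moved from (6.6, 11.1) to (8.0, 9.5), a distance of √(1.4² + 1.6²) ≈ 2.1.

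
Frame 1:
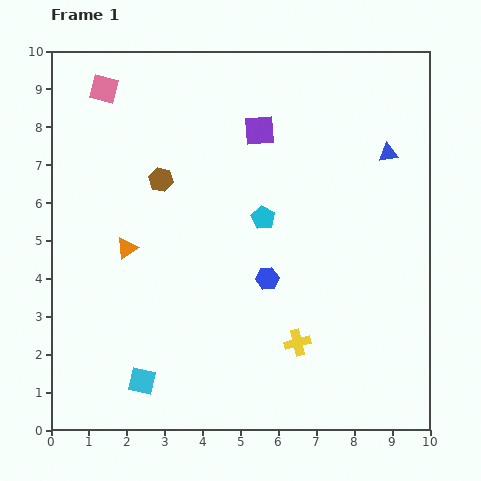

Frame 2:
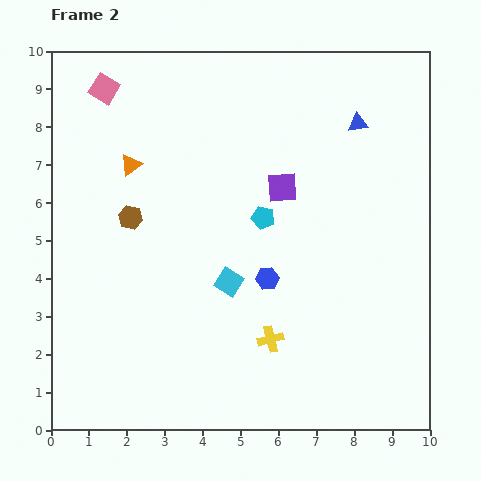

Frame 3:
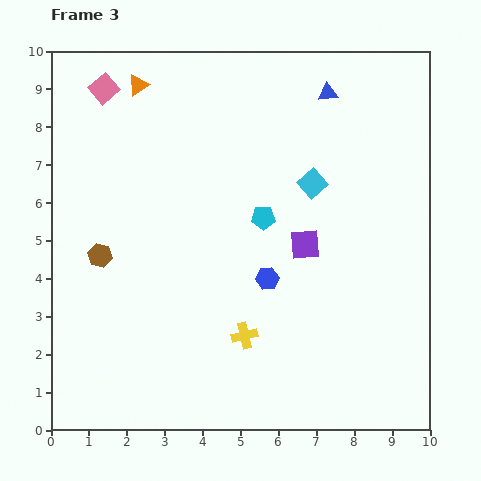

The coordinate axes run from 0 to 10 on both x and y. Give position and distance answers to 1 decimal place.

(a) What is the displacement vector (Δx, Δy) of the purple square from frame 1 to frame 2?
(0.6, -1.5)

The purple square was at (5.5, 7.9) in frame 1 and (6.1, 6.4) in frame 2.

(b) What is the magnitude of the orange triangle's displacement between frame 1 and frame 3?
4.3

The orange triangle moved from (2.0, 4.8) to (2.3, 9.1), a distance of √(0.3² + 4.3²) ≈ 4.3.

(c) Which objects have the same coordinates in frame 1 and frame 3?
the pink square, the cyan pentagon, the blue hexagon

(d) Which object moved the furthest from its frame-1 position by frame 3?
the cyan square

(moved 6.9; next 4.3)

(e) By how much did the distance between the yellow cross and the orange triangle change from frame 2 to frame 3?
+1.3

Distance in frame 2: 5.9. Distance in frame 3: 7.2.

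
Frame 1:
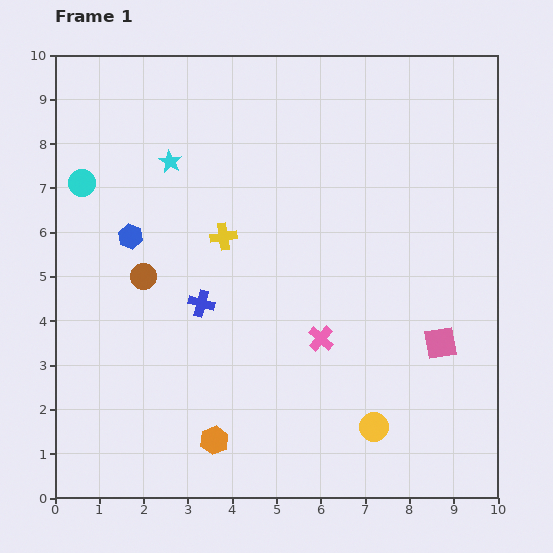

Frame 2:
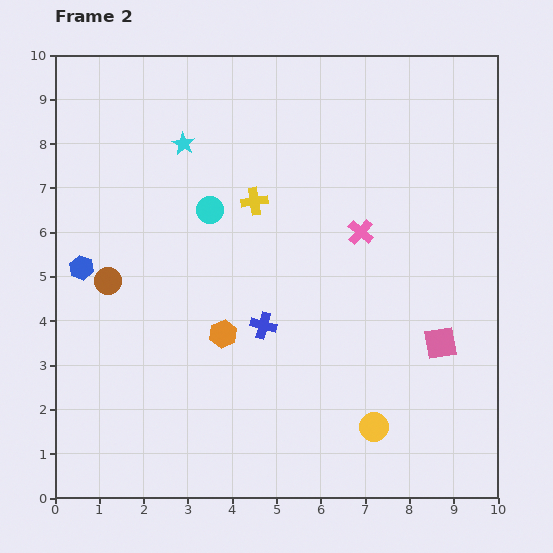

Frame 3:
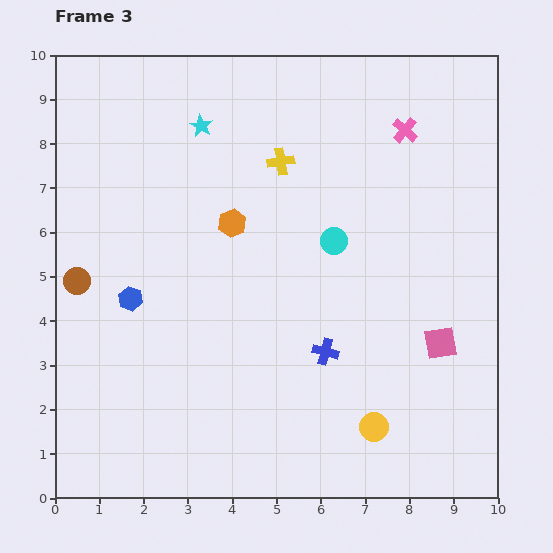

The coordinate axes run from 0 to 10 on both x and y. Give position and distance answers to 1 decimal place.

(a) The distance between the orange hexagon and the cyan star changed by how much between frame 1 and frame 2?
-2.0

Distance in frame 1: 6.4. Distance in frame 2: 4.4.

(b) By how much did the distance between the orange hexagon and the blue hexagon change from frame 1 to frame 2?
-1.5

Distance in frame 1: 5.0. Distance in frame 2: 3.5.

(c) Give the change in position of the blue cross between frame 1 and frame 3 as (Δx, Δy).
(2.8, -1.1)

The blue cross was at (3.3, 4.4) in frame 1 and (6.1, 3.3) in frame 3.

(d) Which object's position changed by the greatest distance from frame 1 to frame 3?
the cyan circle

(moved 5.8; next 5.1)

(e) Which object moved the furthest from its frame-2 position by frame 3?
the cyan circle

(moved 2.9; next 2.5)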